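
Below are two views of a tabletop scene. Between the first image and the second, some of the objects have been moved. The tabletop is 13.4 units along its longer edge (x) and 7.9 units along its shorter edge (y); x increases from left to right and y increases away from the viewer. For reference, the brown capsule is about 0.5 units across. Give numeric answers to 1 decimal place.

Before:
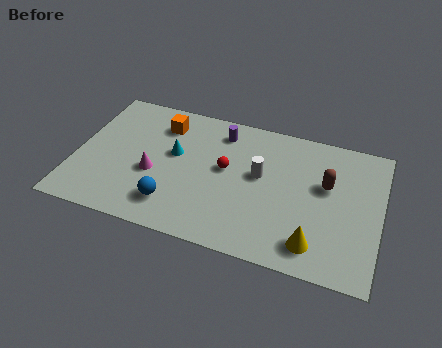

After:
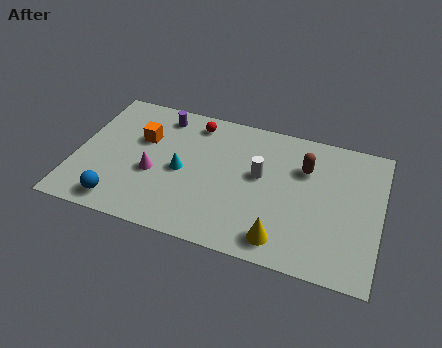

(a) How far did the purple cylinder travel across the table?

2.7

The purple cylinder was near (6.2, 6.5) before and (3.5, 6.7) after, so it travelled √(2.7² + 0.2²) ≈ 2.7 units.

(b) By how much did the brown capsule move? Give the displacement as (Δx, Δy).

(-1.0, 0.7)

The brown capsule started near (11.0, 4.8) and ended near (10.0, 5.5).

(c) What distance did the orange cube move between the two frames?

1.4

From (3.6, 6.2) to (2.8, 5.1), the orange cube covered √(0.8² + 1.1²) ≈ 1.4 units.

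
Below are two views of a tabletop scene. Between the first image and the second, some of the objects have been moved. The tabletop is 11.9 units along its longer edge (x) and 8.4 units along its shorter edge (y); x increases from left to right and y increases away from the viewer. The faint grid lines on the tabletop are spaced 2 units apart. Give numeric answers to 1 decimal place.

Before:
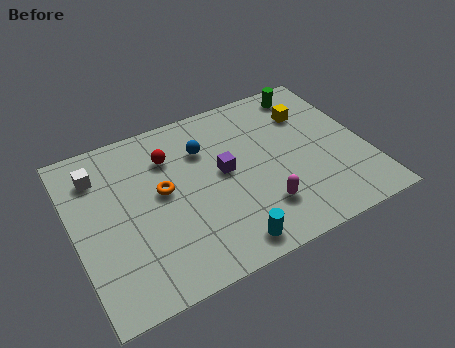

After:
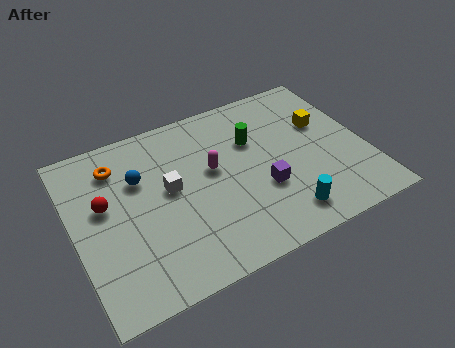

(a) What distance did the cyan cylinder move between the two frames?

2.4

From (5.7, 1.0) to (8.1, 1.4), the cyan cylinder covered √(2.4² + 0.4²) ≈ 2.4 units.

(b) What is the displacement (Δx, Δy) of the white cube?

(2.7, -1.9)

From the two frames, the white cube sits at roughly (1.2, 6.5) before and (3.9, 4.6) after.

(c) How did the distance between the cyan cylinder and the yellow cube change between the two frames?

-2.1

Before: roughly 6.6 units apart; after: 4.5. That's 2.1 units closer together.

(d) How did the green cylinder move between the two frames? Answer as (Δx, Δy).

(-2.6, -1.7)

From the two frames, the green cylinder sits at roughly (10.1, 7.3) before and (7.5, 5.6) after.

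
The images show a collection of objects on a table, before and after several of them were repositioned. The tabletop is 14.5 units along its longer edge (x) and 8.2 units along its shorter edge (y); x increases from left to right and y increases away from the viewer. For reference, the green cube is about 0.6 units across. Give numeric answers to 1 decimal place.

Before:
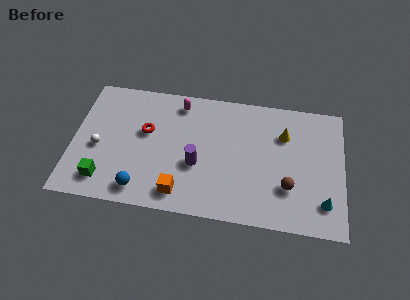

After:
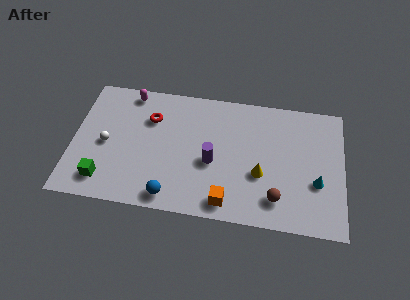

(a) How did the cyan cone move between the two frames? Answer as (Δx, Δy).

(-0.4, 1.2)

The cyan cone started near (13.5, 1.8) and ended near (13.1, 3.0).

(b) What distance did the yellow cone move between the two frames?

3.0

The yellow cone was near (11.3, 5.8) before and (10.1, 3.1) after, so it travelled √(1.2² + 2.7²) ≈ 3.0 units.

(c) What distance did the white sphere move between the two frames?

0.5

The white sphere was near (1.4, 3.5) before and (1.8, 3.8) after, so it travelled √(0.4² + 0.3²) ≈ 0.5 units.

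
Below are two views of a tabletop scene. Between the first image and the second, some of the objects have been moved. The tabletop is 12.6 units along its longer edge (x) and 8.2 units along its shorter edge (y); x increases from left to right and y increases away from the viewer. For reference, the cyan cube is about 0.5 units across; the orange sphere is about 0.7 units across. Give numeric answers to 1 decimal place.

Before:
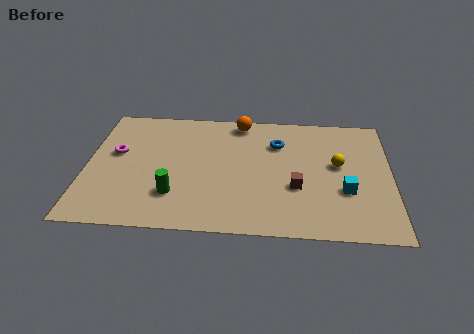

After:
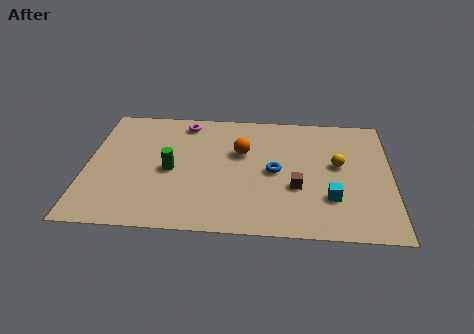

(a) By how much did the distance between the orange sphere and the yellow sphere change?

-0.9

The distance was about 4.9 in the first image and 4.0 in the second, so they moved 0.9 units closer together.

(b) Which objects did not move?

the yellow sphere and the brown cube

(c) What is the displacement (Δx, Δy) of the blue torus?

(-0.1, -1.9)

The blue torus was at about (7.9, 5.9) and moved to about (7.8, 4.0).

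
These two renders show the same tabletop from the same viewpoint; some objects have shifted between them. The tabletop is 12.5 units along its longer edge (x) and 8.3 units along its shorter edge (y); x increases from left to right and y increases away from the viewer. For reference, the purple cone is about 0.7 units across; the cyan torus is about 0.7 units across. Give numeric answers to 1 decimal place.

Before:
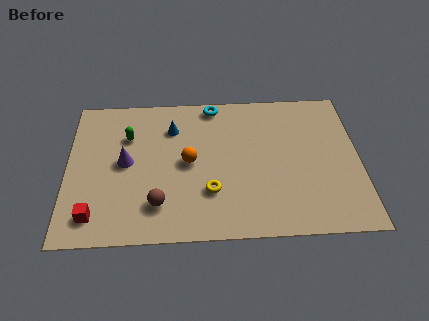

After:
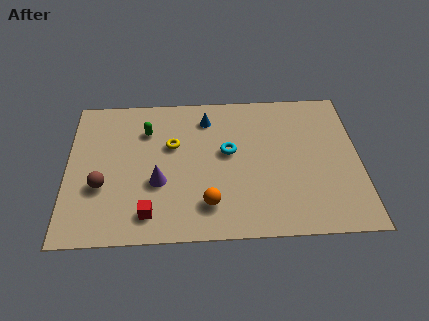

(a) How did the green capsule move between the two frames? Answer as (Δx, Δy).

(0.8, 0.3)

The green capsule was at about (2.6, 5.8) and moved to about (3.4, 6.1).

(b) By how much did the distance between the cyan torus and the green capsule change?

-0.3

Before: roughly 4.1 units apart; after: 3.8. That's 0.3 units closer together.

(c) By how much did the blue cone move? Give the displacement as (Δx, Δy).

(1.5, 0.5)

The blue cone was at about (4.5, 6.2) and moved to about (6.0, 6.7).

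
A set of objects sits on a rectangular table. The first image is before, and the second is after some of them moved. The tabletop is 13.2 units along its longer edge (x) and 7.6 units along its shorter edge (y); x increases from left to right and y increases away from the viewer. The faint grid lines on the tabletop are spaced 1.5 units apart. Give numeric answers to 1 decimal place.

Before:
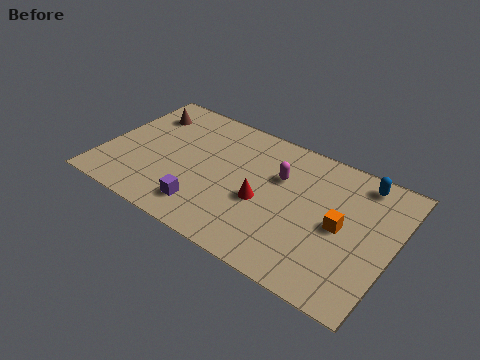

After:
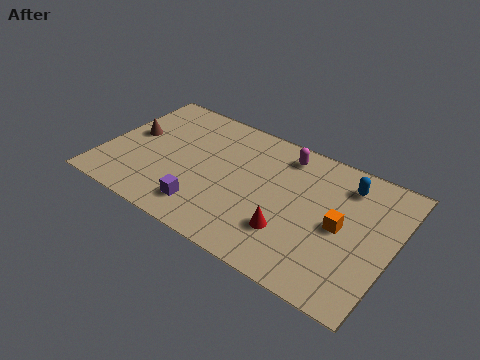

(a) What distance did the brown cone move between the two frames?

1.6

From (1.4, 5.8) to (1.1, 4.2), the brown cone covered √(0.3² + 1.6²) ≈ 1.6 units.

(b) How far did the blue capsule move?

0.8

The blue capsule was near (11.4, 6.6) before and (10.8, 6.1) after, so it travelled √(0.6² + 0.5²) ≈ 0.8 units.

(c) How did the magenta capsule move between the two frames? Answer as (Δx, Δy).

(0.0, 1.4)

From the two frames, the magenta capsule sits at roughly (7.9, 5.0) before and (7.9, 6.4) after.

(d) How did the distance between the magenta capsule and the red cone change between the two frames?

+2.4

Before: roughly 1.9 units apart; after: 4.3. That's 2.4 units further apart.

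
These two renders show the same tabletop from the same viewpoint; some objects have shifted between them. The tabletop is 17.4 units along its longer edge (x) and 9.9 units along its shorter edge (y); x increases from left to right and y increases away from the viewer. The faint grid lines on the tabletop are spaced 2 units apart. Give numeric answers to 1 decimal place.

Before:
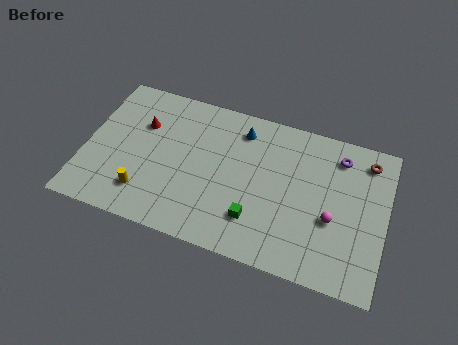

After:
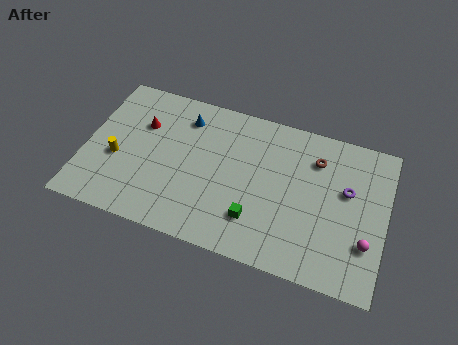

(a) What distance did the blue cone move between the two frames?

3.3

The blue cone moved from about (8.8, 8.1) to (5.5, 7.9), a distance of √(3.3² + 0.2²) ≈ 3.3.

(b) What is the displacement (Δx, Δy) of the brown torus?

(-2.9, -0.8)

The brown torus started near (16.1, 8.3) and ended near (13.2, 7.5).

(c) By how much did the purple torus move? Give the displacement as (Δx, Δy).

(0.6, -2.1)

The purple torus was at about (14.5, 8.1) and moved to about (15.1, 6.0).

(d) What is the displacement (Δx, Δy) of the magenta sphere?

(2.0, -0.9)

The magenta sphere started near (14.4, 3.9) and ended near (16.4, 3.0).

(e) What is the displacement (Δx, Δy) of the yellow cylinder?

(-1.8, 1.8)

The yellow cylinder started near (3.7, 2.2) and ended near (1.9, 4.0).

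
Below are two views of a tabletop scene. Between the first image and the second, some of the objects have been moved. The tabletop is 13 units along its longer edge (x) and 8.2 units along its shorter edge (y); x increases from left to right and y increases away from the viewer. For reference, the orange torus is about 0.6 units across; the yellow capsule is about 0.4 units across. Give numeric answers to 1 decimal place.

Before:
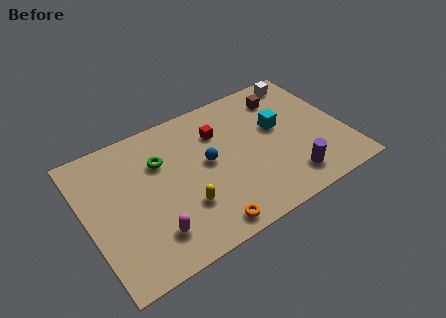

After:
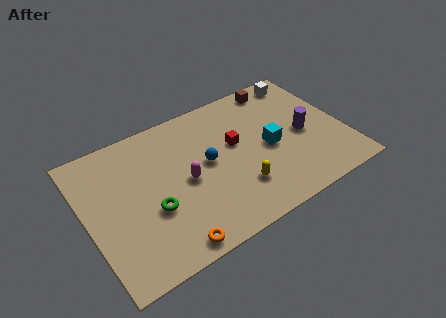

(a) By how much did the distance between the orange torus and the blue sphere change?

+0.8

The distance was about 3.6 in the first image and 4.4 in the second, so they moved 0.8 units further apart.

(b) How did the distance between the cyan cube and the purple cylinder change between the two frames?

-1.5

They were about 3.3 units apart before and 1.8 after — 1.5 units closer together.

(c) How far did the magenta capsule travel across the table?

2.9

The magenta capsule moved from about (2.9, 1.8) to (4.9, 3.9), a distance of √(2.0² + 2.1²) ≈ 2.9.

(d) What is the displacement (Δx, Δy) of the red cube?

(0.7, -1.1)

The red cube was at about (6.9, 5.9) and moved to about (7.6, 4.8).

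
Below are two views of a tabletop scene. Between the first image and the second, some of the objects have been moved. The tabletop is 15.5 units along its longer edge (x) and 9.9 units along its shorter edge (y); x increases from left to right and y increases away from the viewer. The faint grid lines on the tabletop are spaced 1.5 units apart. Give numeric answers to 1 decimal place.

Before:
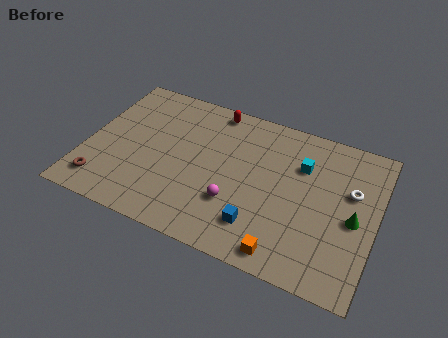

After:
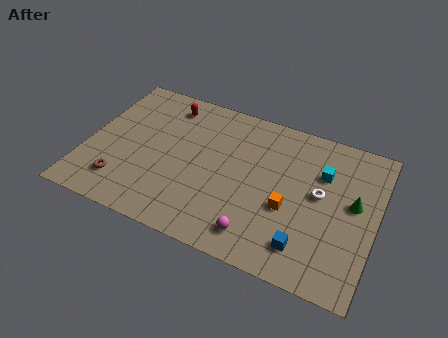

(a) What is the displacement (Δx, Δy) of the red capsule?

(-2.5, -0.6)

The red capsule started near (6.4, 8.9) and ended near (3.9, 8.3).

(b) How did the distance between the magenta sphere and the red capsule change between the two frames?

+2.7

Before: roughly 6.1 units apart; after: 8.8. That's 2.7 units further apart.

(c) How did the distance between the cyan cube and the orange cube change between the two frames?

-2.5

The distance was about 5.8 in the first image and 3.3 in the second, so they moved 2.5 units closer together.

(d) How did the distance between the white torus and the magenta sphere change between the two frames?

-1.9

The distance was about 6.7 in the first image and 4.8 in the second, so they moved 1.9 units closer together.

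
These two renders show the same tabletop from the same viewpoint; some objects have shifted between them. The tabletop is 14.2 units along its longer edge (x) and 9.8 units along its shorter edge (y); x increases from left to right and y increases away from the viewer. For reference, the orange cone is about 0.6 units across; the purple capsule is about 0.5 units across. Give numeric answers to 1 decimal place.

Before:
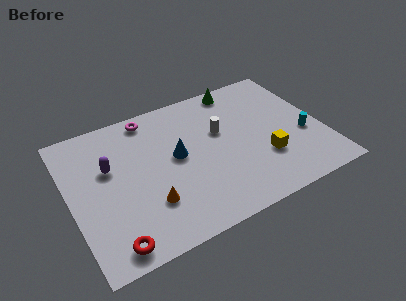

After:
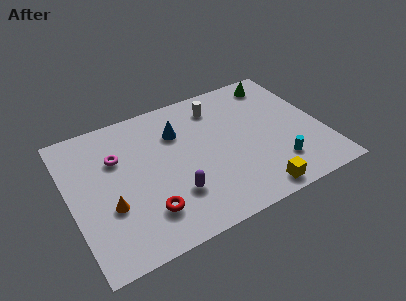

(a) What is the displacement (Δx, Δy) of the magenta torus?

(-2.1, -2.1)

The magenta torus was at about (4.9, 8.7) and moved to about (2.8, 6.6).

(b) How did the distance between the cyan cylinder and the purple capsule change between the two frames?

-5.2

Before: roughly 11.0 units apart; after: 5.8. That's 5.2 units closer together.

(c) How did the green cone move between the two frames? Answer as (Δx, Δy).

(2.2, -0.4)

From the two frames, the green cone sits at roughly (10.1, 8.8) before and (12.3, 8.4) after.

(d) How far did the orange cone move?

2.2

The orange cone moved from about (4.1, 2.8) to (2.0, 3.5), a distance of √(2.1² + 0.7²) ≈ 2.2.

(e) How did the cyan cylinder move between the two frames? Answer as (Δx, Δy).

(-1.8, -1.5)

From the two frames, the cyan cylinder sits at roughly (13.1, 3.8) before and (11.3, 2.3) after.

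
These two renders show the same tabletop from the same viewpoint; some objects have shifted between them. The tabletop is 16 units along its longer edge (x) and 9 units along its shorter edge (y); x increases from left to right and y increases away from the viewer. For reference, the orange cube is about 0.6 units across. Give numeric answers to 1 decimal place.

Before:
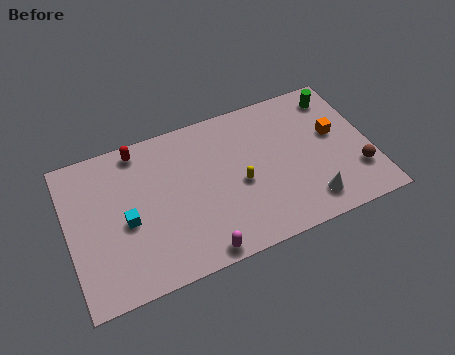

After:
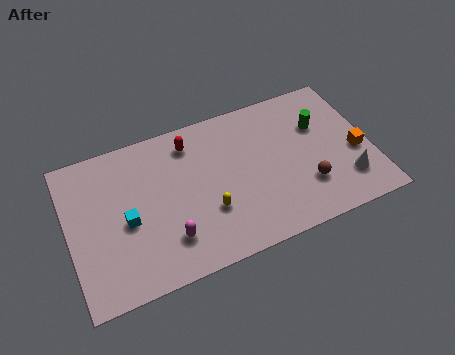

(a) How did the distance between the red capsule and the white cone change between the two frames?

-1.2

They were about 10.6 units apart before and 9.4 after — 1.2 units closer together.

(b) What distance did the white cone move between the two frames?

2.2

From (12.4, 1.6) to (14.5, 2.2), the white cone covered √(2.1² + 0.6²) ≈ 2.2 units.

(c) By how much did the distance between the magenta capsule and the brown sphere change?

-1.4

Before: roughly 8.8 units apart; after: 7.4. That's 1.4 units closer together.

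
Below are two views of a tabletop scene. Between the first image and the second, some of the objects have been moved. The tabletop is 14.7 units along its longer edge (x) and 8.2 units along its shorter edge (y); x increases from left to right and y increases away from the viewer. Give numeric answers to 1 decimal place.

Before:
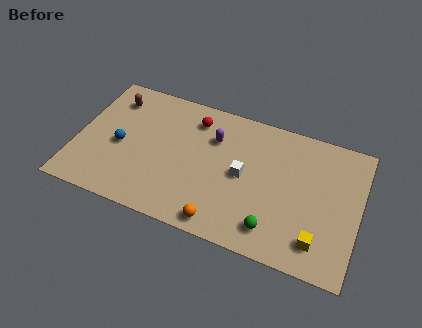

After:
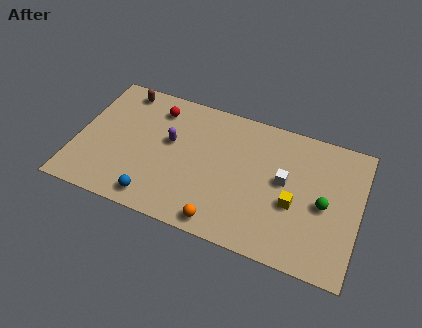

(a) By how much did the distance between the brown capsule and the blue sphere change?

+3.7

They were about 2.9 units apart before and 6.6 after — 3.7 units further apart.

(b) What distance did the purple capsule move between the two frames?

2.4

The purple capsule moved from about (7.0, 5.8) to (4.8, 4.8), a distance of √(2.2² + 1.0²) ≈ 2.4.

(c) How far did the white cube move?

2.1

The white cube moved from about (8.7, 4.1) to (10.8, 4.5), a distance of √(2.1² + 0.4²) ≈ 2.1.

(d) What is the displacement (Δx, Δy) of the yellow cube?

(-1.4, 1.7)

The yellow cube started near (12.8, 1.6) and ended near (11.4, 3.3).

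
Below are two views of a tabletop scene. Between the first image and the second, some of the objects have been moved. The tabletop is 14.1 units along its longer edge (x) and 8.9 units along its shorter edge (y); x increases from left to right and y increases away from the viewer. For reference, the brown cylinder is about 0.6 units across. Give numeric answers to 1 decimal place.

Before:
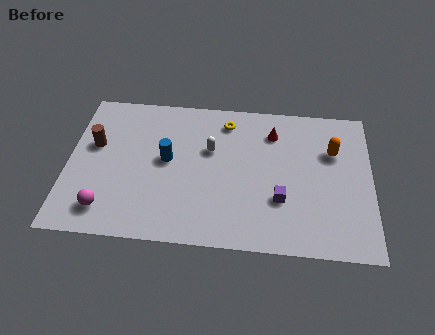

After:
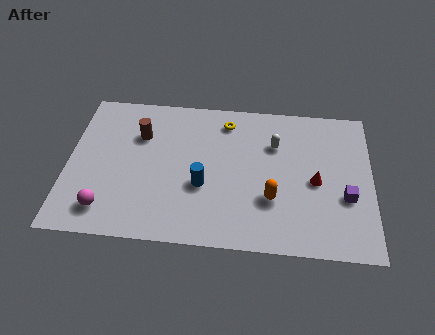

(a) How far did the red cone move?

3.4

From (9.5, 6.9) to (11.5, 4.1), the red cone covered √(2.0² + 2.8²) ≈ 3.4 units.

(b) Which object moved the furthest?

the orange capsule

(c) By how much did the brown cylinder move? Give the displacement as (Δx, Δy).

(2.1, 0.8)

The brown cylinder was at about (1.2, 5.4) and moved to about (3.3, 6.2).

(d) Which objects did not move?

the magenta sphere and the yellow torus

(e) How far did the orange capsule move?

4.2

The orange capsule moved from about (12.3, 6.0) to (9.5, 2.9), a distance of √(2.8² + 3.1²) ≈ 4.2.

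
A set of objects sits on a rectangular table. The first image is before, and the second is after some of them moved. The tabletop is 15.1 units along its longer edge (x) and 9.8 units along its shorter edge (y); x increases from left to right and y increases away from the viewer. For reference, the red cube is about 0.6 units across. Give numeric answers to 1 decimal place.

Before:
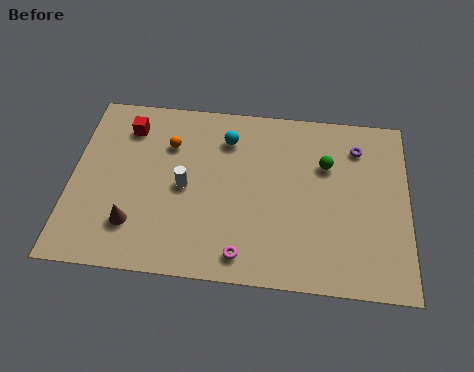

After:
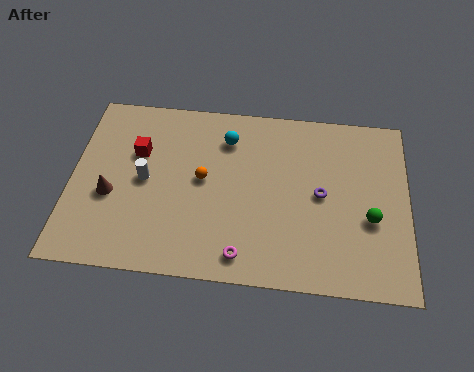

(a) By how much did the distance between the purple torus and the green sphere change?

+0.7

They were about 1.8 units apart before and 2.5 after — 0.7 units further apart.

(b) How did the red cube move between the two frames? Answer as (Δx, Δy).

(0.5, -1.4)

The red cube was at about (2.4, 7.8) and moved to about (2.9, 6.4).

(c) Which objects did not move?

the cyan sphere and the magenta torus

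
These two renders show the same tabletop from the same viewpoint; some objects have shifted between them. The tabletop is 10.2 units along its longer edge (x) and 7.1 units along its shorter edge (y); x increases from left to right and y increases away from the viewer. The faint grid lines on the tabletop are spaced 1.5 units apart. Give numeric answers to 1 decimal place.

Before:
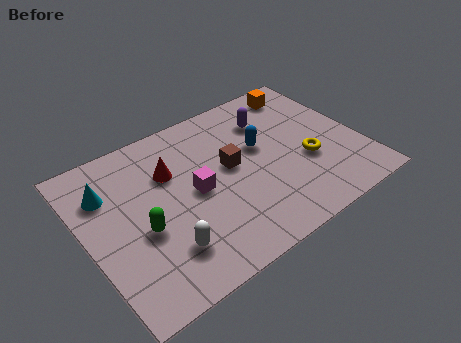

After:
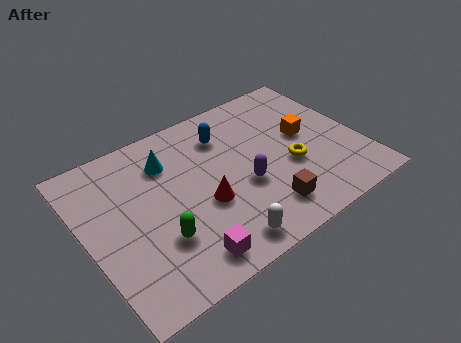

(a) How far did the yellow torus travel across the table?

0.6

The yellow torus was near (8.1, 2.7) before and (7.5, 2.8) after, so it travelled √(0.6² + 0.1²) ≈ 0.6 units.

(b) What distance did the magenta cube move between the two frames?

2.7

The magenta cube moved from about (4.0, 3.5) to (3.1, 1.0), a distance of √(0.9² + 2.5²) ≈ 2.7.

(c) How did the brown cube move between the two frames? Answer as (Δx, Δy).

(0.8, -2.5)

The brown cube was at about (5.4, 3.9) and moved to about (6.2, 1.4).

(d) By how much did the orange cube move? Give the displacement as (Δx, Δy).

(-0.4, -2.2)

From the two frames, the orange cube sits at roughly (8.7, 6.1) before and (8.3, 3.9) after.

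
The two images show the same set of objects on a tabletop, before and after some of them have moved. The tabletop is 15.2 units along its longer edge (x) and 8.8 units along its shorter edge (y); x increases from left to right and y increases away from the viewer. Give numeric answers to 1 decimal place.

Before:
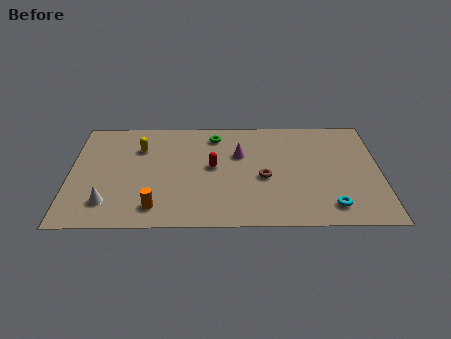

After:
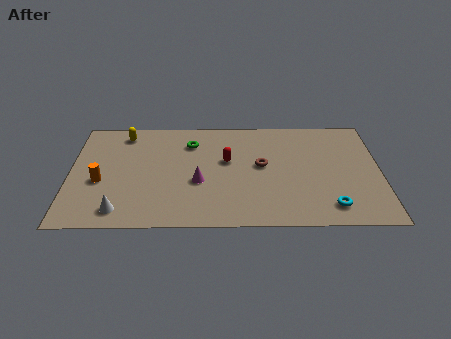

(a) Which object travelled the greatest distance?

the orange cylinder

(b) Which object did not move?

the cyan torus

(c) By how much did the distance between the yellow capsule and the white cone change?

+1.6

They were about 4.6 units apart before and 6.2 after — 1.6 units further apart.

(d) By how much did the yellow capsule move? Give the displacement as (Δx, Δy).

(-0.8, 1.2)

The yellow capsule started near (3.4, 6.3) and ended near (2.6, 7.5).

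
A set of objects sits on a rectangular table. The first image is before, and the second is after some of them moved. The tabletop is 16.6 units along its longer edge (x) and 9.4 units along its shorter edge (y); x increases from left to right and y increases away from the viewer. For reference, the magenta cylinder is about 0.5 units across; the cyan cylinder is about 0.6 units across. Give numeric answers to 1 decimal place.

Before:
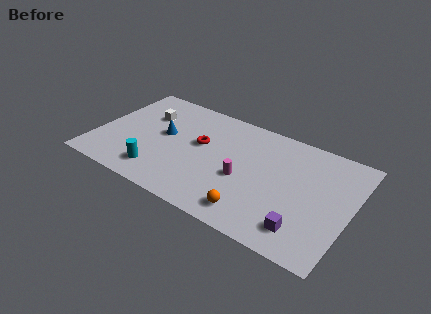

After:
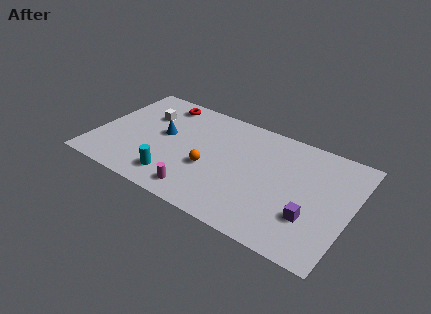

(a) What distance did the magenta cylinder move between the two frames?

3.5

From (9.8, 3.9) to (7.3, 1.4), the magenta cylinder covered √(2.5² + 2.5²) ≈ 3.5 units.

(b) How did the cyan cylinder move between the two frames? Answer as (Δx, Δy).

(1.1, 0.0)

The cyan cylinder started near (4.5, 1.8) and ended near (5.6, 1.8).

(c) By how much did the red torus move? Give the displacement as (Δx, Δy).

(-3.0, 2.6)

From the two frames, the red torus sits at roughly (6.7, 5.5) before and (3.7, 8.1) after.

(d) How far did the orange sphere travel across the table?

3.9

The orange sphere moved from about (10.8, 1.5) to (7.6, 3.7), a distance of √(3.2² + 2.2²) ≈ 3.9.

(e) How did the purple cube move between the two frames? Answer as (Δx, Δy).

(0.3, 1.1)

The purple cube was at about (14.0, 1.8) and moved to about (14.3, 2.9).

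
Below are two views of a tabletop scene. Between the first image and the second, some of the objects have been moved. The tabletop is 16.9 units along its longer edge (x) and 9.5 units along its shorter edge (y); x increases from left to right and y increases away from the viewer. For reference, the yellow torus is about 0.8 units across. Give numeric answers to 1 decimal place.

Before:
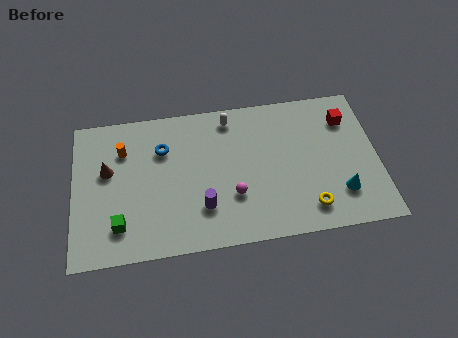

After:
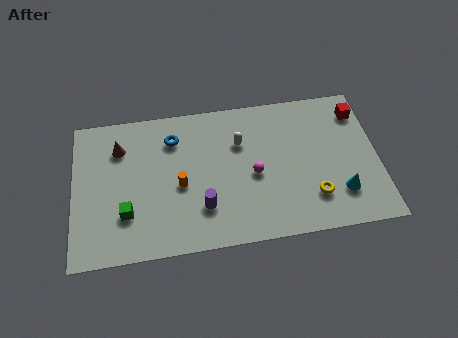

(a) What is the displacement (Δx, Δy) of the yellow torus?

(0.3, 0.7)

From the two frames, the yellow torus sits at roughly (12.9, 1.7) before and (13.2, 2.4) after.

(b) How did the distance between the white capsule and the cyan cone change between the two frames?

-1.5

The distance was about 8.3 in the first image and 6.8 in the second, so they moved 1.5 units closer together.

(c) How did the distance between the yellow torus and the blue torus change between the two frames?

-0.3

Before: roughly 9.3 units apart; after: 9.0. That's 0.3 units closer together.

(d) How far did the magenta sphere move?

1.7

From (8.8, 3.1) to (10.0, 4.3), the magenta sphere covered √(1.2² + 1.2²) ≈ 1.7 units.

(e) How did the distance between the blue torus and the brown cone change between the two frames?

-0.3

They were about 3.3 units apart before and 3.0 after — 0.3 units closer together.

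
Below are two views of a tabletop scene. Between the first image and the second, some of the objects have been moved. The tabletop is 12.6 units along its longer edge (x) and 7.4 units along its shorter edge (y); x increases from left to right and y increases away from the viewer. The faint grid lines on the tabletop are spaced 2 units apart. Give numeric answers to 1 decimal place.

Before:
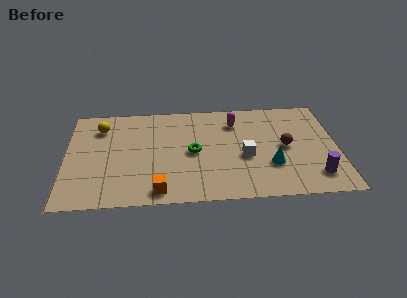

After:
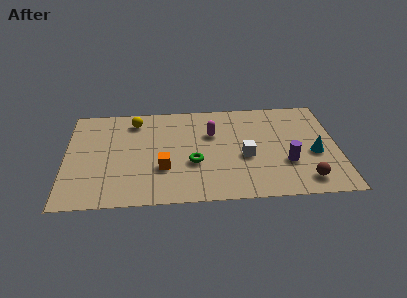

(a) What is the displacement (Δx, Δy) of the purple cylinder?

(-1.3, 1.0)

The purple cylinder started near (11.5, 1.5) and ended near (10.2, 2.5).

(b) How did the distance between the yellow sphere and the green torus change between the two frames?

-0.5

The distance was about 4.8 in the first image and 4.3 in the second, so they moved 0.5 units closer together.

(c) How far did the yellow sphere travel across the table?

1.6

The yellow sphere moved from about (1.6, 5.7) to (3.2, 6.1), a distance of √(1.6² + 0.4²) ≈ 1.6.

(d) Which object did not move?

the white cube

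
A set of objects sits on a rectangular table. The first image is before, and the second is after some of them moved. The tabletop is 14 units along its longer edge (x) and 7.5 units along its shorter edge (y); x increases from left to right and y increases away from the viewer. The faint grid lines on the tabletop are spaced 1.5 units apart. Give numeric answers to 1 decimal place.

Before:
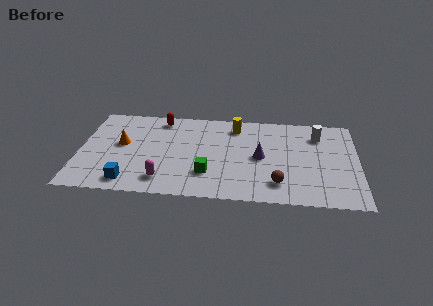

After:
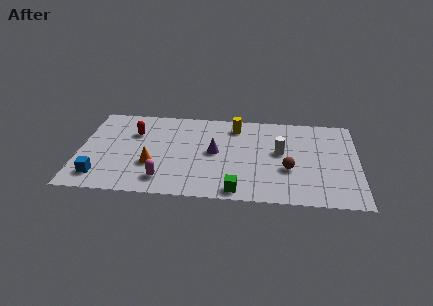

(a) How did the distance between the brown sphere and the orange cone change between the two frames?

-1.5

They were about 8.3 units apart before and 6.8 after — 1.5 units closer together.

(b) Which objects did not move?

the yellow cylinder and the magenta capsule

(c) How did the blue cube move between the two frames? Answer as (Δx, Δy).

(-1.5, 0.3)

The blue cube was at about (2.6, 1.1) and moved to about (1.1, 1.4).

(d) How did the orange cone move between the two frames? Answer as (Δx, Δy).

(1.6, -1.6)

The orange cone started near (2.1, 4.2) and ended near (3.7, 2.6).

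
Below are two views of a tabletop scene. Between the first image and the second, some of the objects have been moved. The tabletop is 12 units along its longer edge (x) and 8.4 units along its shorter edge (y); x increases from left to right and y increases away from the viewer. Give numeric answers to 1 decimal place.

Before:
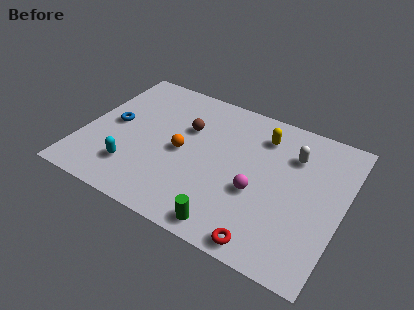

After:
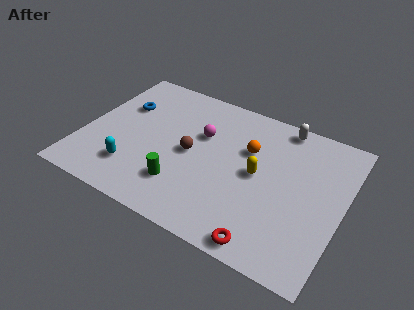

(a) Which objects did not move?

the cyan capsule and the red torus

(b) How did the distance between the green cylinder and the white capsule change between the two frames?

+1.1

Before: roughly 5.6 units apart; after: 6.7. That's 1.1 units further apart.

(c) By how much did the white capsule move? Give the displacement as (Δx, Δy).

(-0.7, 1.5)

From the two frames, the white capsule sits at roughly (9.5, 6.1) before and (8.8, 7.6) after.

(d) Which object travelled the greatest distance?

the magenta sphere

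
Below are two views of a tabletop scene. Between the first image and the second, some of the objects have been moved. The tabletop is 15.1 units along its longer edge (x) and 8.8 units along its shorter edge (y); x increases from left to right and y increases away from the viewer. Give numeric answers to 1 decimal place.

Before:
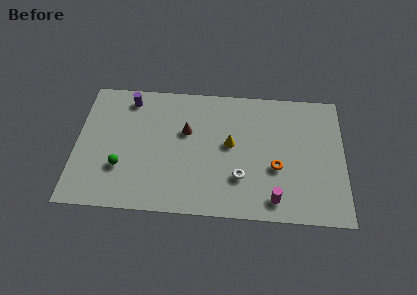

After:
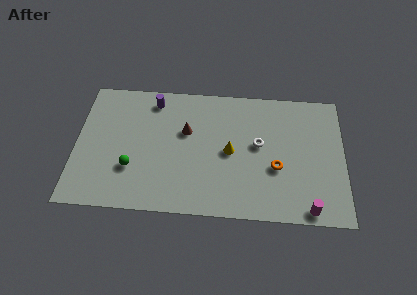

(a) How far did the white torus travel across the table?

2.5

The white torus moved from about (9.3, 2.6) to (10.3, 4.9), a distance of √(1.0² + 2.3²) ≈ 2.5.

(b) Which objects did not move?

the brown cone and the orange torus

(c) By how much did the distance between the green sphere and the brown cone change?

-0.5

The distance was about 4.5 in the first image and 4.0 in the second, so they moved 0.5 units closer together.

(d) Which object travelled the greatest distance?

the white torus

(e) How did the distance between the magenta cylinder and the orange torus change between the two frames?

+1.1

Before: roughly 2.1 units apart; after: 3.2. That's 1.1 units further apart.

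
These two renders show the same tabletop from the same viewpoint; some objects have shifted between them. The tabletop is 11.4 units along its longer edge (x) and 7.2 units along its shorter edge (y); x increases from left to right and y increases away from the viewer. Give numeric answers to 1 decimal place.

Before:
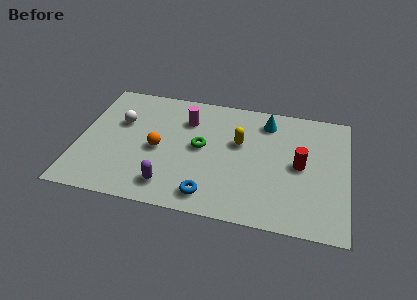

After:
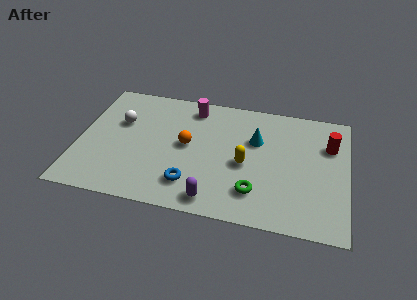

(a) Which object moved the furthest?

the green torus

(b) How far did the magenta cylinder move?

0.8

The magenta cylinder was near (4.5, 5.3) before and (4.7, 6.1) after, so it travelled √(0.2² + 0.8²) ≈ 0.8 units.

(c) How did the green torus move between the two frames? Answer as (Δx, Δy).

(2.4, -2.1)

The green torus was at about (5.2, 3.8) and moved to about (7.6, 1.7).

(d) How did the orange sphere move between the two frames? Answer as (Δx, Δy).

(1.2, 0.5)

From the two frames, the orange sphere sits at roughly (3.4, 3.3) before and (4.6, 3.8) after.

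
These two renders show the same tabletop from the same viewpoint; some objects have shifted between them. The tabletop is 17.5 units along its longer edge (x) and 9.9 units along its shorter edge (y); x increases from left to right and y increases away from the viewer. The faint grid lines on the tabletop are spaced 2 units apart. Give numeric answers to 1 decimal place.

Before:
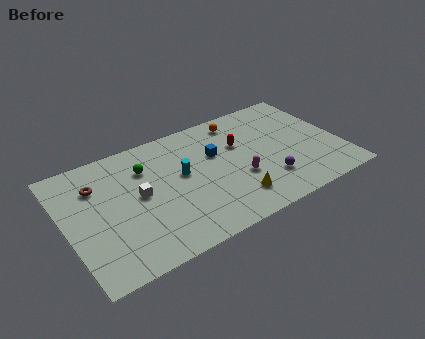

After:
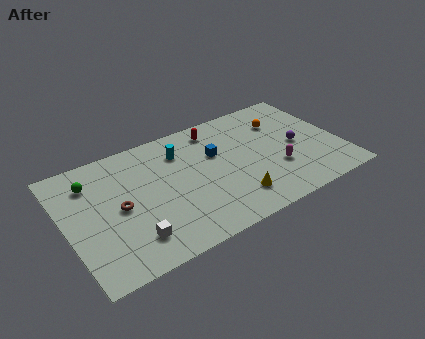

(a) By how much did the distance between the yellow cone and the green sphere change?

+2.9

The distance was about 7.1 in the first image and 10.0 in the second, so they moved 2.9 units further apart.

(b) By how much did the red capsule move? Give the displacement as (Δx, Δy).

(-1.3, 2.0)

From the two frames, the red capsule sits at roughly (11.3, 6.4) before and (10.0, 8.4) after.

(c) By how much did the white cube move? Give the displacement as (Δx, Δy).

(-0.9, -3.1)

The white cube was at about (4.6, 5.2) and moved to about (3.7, 2.1).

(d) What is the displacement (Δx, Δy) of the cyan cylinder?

(0.2, 1.9)

From the two frames, the cyan cylinder sits at roughly (7.4, 5.6) before and (7.6, 7.5) after.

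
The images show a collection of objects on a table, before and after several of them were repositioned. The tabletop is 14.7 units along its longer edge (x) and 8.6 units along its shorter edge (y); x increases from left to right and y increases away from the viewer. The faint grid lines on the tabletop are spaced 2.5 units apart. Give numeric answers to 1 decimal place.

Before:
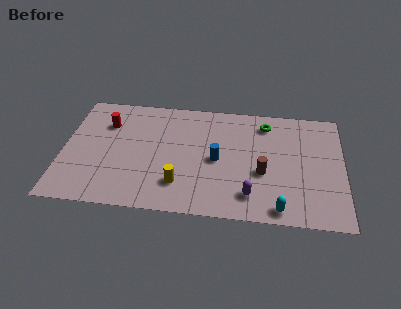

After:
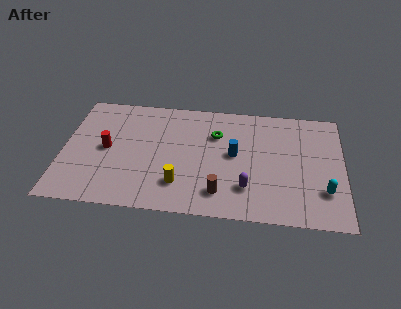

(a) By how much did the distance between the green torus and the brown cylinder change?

+0.6

The distance was about 3.7 in the first image and 4.3 in the second, so they moved 0.6 units further apart.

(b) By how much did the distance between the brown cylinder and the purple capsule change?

-0.3

The distance was about 1.8 in the first image and 1.5 in the second, so they moved 0.3 units closer together.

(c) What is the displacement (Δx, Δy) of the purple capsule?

(-0.2, 0.5)

The purple capsule started near (9.9, 1.7) and ended near (9.7, 2.2).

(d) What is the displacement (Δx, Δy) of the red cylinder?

(0.1, -1.9)

The red cylinder started near (2.2, 6.2) and ended near (2.3, 4.3).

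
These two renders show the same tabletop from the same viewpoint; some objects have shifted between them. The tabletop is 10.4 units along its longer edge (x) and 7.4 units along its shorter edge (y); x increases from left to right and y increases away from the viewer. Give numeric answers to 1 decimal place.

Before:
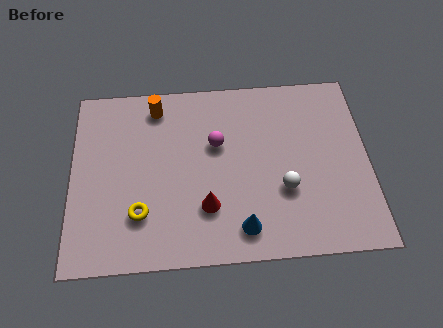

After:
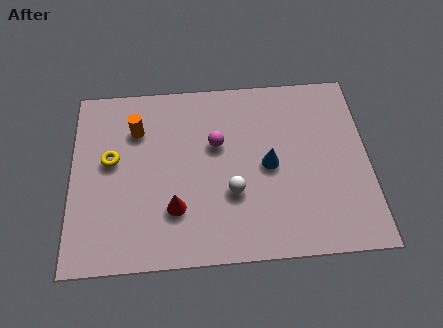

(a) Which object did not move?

the magenta sphere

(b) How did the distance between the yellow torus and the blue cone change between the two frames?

+1.9

Before: roughly 3.6 units apart; after: 5.5. That's 1.9 units further apart.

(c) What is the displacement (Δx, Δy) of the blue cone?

(1.0, 2.4)

The blue cone started near (5.9, 1.2) and ended near (6.9, 3.6).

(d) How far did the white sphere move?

1.8

The white sphere was near (7.4, 2.6) before and (5.6, 2.6) after, so it travelled √(1.8² + 0.0²) ≈ 1.8 units.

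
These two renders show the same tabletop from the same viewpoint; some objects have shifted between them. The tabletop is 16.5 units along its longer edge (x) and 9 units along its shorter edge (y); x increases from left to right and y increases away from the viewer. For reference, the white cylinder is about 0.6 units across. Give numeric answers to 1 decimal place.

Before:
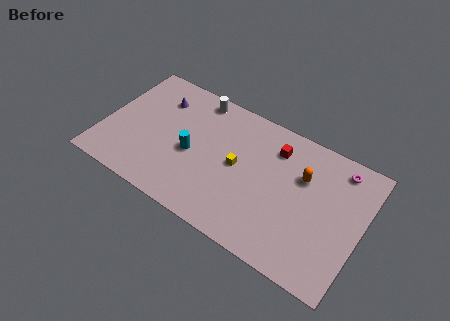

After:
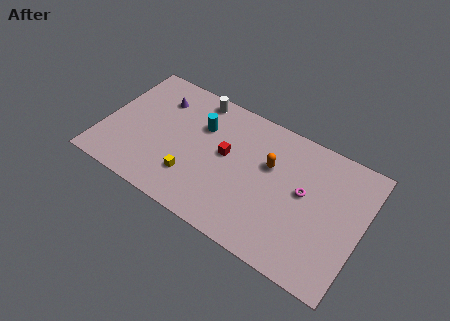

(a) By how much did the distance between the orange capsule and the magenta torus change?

-0.3

The distance was about 2.7 in the first image and 2.4 in the second, so they moved 0.3 units closer together.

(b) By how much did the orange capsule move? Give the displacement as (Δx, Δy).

(-2.1, -0.3)

From the two frames, the orange capsule sits at roughly (12.6, 6.0) before and (10.5, 5.7) after.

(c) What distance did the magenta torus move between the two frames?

3.3

The magenta torus was near (14.7, 7.7) before and (12.8, 5.0) after, so it travelled √(1.9² + 2.7²) ≈ 3.3 units.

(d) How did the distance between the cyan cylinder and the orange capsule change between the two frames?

-2.7

They were about 7.2 units apart before and 4.5 after — 2.7 units closer together.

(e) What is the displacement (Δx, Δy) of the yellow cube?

(-2.6, -2.2)

The yellow cube was at about (8.6, 4.6) and moved to about (6.0, 2.4).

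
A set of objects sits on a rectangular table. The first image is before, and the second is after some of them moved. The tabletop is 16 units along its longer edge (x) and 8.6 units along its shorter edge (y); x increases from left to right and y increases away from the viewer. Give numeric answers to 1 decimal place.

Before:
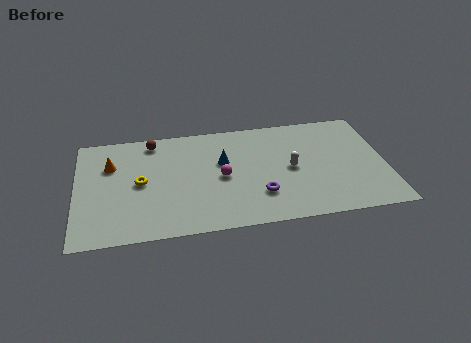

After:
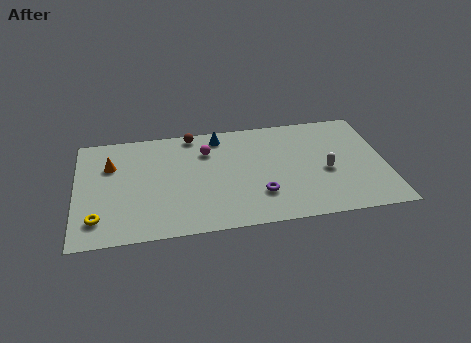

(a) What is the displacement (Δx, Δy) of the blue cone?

(-0.1, 2.1)

From the two frames, the blue cone sits at roughly (7.6, 5.3) before and (7.5, 7.4) after.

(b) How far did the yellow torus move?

3.3

The yellow torus was near (3.3, 4.3) before and (1.1, 1.8) after, so it travelled √(2.2² + 2.5²) ≈ 3.3 units.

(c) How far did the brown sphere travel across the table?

2.1

From (4.0, 7.5) to (6.1, 7.8), the brown sphere covered √(2.1² + 0.3²) ≈ 2.1 units.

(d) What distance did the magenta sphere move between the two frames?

2.3

From (7.5, 4.1) to (6.8, 6.3), the magenta sphere covered √(0.7² + 2.2²) ≈ 2.3 units.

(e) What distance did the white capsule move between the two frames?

1.9

The white capsule was near (11.1, 4.2) before and (12.9, 3.7) after, so it travelled √(1.8² + 0.5²) ≈ 1.9 units.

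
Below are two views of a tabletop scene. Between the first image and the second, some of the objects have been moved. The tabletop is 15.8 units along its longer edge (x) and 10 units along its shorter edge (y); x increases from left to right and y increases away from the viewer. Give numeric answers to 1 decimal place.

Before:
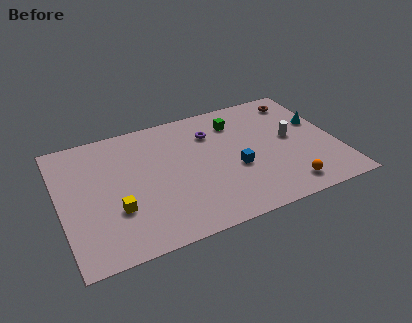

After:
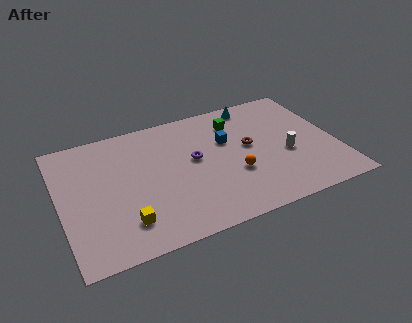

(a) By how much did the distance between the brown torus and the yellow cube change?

-4.1

Before: roughly 12.3 units apart; after: 8.2. That's 4.1 units closer together.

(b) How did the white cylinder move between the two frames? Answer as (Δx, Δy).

(-0.4, -1.2)

The white cylinder was at about (13.3, 5.3) and moved to about (12.9, 4.1).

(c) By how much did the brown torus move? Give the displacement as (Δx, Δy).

(-3.3, -2.9)

The brown torus started near (14.2, 8.4) and ended near (10.9, 5.5).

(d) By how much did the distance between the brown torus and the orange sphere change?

-4.9

They were about 7.1 units apart before and 2.2 after — 4.9 units closer together.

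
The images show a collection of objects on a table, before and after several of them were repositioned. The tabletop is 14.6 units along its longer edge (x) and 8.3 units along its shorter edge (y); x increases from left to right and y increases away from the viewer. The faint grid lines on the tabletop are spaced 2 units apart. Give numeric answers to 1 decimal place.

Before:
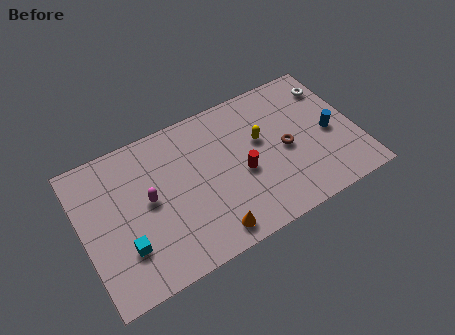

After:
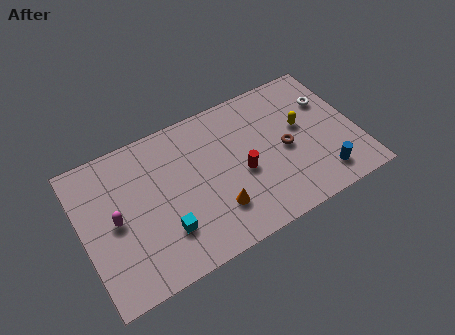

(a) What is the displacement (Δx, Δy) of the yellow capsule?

(2.2, -0.2)

The yellow capsule started near (9.6, 5.0) and ended near (11.8, 4.8).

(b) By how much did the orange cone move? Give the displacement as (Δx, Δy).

(0.5, 1.1)

The orange cone was at about (6.3, 1.1) and moved to about (6.8, 2.2).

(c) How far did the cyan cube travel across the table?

2.1

The cyan cube moved from about (2.0, 2.4) to (4.1, 2.3), a distance of √(2.1² + 0.1²) ≈ 2.1.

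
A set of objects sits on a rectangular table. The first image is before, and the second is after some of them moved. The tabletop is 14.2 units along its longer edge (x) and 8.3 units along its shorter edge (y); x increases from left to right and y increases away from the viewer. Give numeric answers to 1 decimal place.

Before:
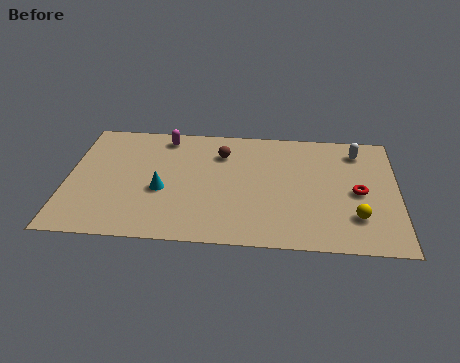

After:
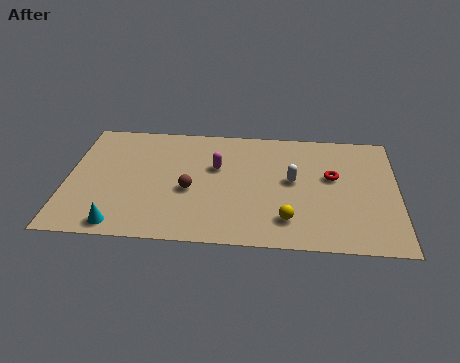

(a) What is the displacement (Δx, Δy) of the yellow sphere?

(-2.9, -0.4)

From the two frames, the yellow sphere sits at roughly (12.4, 2.2) before and (9.5, 1.8) after.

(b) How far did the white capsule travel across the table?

3.6

From (12.5, 6.8) to (9.7, 4.5), the white capsule covered √(2.8² + 2.3²) ≈ 3.6 units.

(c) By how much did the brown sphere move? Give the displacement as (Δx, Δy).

(-1.3, -2.7)

From the two frames, the brown sphere sits at roughly (6.6, 6.2) before and (5.3, 3.5) after.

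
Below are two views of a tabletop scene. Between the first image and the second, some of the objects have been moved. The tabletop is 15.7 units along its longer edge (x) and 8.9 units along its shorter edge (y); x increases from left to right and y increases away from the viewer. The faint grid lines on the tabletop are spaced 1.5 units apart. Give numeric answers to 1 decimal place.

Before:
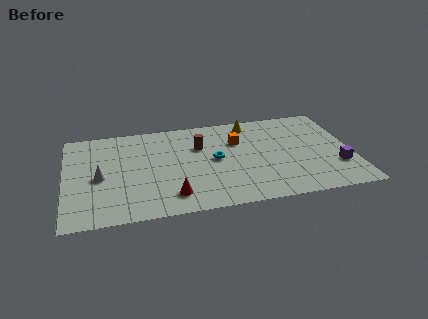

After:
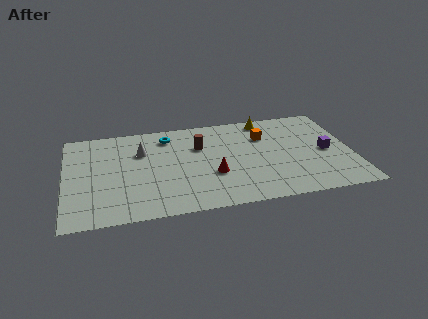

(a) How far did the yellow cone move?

0.9

From (10.3, 7.7) to (11.2, 7.9), the yellow cone covered √(0.9² + 0.2²) ≈ 0.9 units.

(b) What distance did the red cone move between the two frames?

2.7

The red cone moved from about (5.7, 1.7) to (8.0, 3.2), a distance of √(2.3² + 1.5²) ≈ 2.7.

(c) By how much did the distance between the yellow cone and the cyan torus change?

+1.8

Before: roughly 3.7 units apart; after: 5.5. That's 1.8 units further apart.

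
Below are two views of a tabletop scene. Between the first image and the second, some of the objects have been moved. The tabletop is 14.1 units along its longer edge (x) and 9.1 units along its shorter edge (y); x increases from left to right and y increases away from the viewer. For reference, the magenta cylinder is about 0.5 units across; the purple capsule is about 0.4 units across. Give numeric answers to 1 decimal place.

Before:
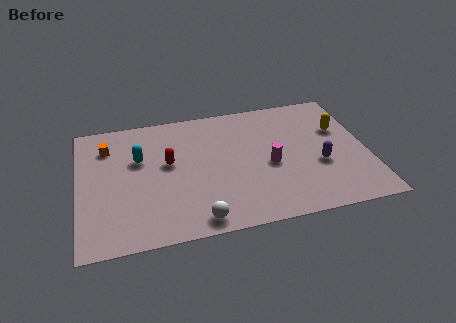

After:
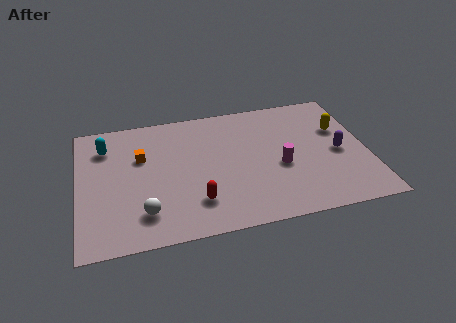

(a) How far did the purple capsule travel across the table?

1.2

From (11.7, 3.5) to (12.7, 4.2), the purple capsule covered √(1.0² + 0.7²) ≈ 1.2 units.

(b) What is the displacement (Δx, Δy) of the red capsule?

(1.2, -3.0)

The red capsule was at about (4.4, 5.2) and moved to about (5.6, 2.2).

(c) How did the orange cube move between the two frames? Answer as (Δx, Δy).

(1.6, -1.1)

The orange cube started near (1.5, 7.0) and ended near (3.1, 5.9).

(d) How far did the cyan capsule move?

2.0

The cyan capsule was near (3.0, 5.8) before and (1.4, 7.0) after, so it travelled √(1.6² + 1.2²) ≈ 2.0 units.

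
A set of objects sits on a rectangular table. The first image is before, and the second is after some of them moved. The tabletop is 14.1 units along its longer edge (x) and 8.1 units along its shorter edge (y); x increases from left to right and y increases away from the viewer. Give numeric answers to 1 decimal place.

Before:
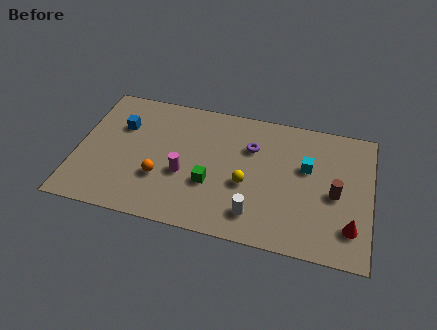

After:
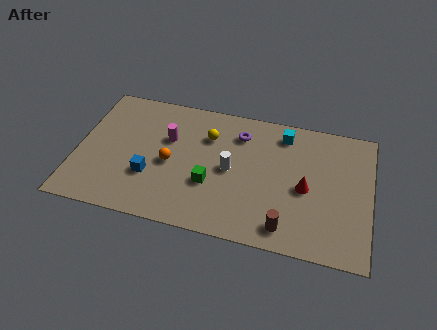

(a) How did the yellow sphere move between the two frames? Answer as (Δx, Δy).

(-2.0, 2.5)

The yellow sphere was at about (8.2, 3.3) and moved to about (6.2, 5.8).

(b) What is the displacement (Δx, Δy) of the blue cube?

(1.6, -2.8)

The blue cube started near (2.0, 5.5) and ended near (3.6, 2.7).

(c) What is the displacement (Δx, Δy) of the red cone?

(-2.2, 1.8)

The red cone was at about (13.2, 1.9) and moved to about (11.0, 3.7).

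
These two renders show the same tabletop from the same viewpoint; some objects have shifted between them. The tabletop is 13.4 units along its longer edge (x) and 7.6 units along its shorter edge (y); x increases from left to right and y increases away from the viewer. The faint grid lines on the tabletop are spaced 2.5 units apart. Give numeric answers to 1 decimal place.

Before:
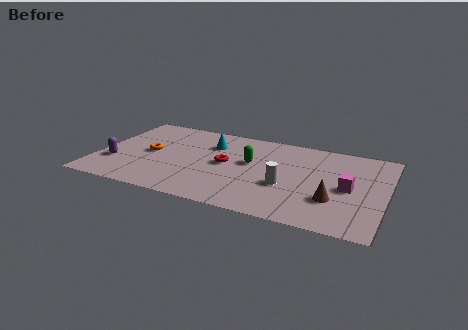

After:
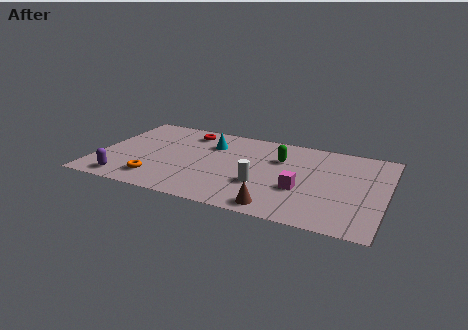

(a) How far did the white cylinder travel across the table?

1.1

The white cylinder was near (8.9, 2.9) before and (7.8, 2.6) after, so it travelled √(1.1² + 0.3²) ≈ 1.1 units.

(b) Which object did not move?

the cyan cone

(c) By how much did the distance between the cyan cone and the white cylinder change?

-0.6

They were about 4.6 units apart before and 4.0 after — 0.6 units closer together.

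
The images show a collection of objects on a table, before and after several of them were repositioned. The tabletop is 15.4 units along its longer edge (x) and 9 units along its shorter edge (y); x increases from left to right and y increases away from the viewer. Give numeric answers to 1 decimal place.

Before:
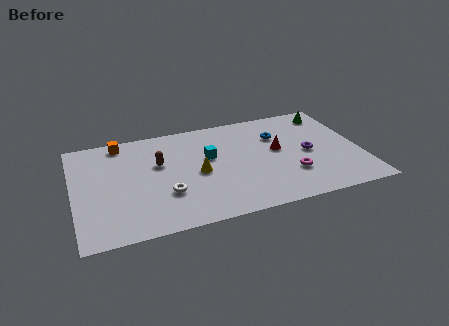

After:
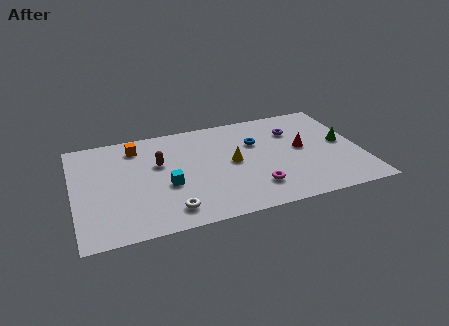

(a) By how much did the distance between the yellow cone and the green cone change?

-2.2

They were about 8.2 units apart before and 6.0 after — 2.2 units closer together.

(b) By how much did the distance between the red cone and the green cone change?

-1.8

Before: roughly 4.0 units apart; after: 2.2. That's 1.8 units closer together.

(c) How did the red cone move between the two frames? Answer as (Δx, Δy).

(1.3, -0.2)

The red cone started near (11.0, 5.0) and ended near (12.3, 4.8).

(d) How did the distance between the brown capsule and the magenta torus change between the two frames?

-1.5

They were about 7.5 units apart before and 6.0 after — 1.5 units closer together.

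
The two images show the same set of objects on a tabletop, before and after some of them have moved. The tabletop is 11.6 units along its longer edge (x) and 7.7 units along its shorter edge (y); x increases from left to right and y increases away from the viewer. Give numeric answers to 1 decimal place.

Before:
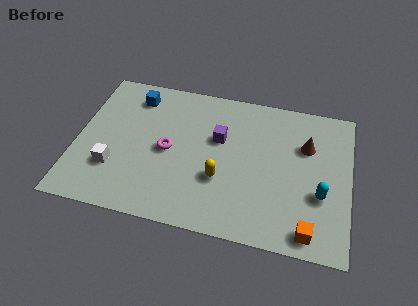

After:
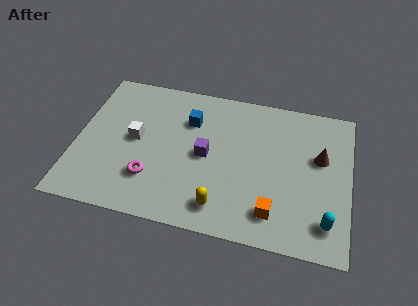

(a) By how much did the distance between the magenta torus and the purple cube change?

+0.4

They were about 2.4 units apart before and 2.8 after — 0.4 units further apart.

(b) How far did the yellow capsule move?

1.4

The yellow capsule moved from about (6.2, 2.7) to (6.3, 1.3), a distance of √(0.1² + 1.4²) ≈ 1.4.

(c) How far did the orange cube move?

1.6

The orange cube moved from about (10.0, 0.9) to (8.5, 1.5), a distance of √(1.5² + 0.6²) ≈ 1.6.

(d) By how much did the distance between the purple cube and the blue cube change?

-2.1

They were about 4.0 units apart before and 1.9 after — 2.1 units closer together.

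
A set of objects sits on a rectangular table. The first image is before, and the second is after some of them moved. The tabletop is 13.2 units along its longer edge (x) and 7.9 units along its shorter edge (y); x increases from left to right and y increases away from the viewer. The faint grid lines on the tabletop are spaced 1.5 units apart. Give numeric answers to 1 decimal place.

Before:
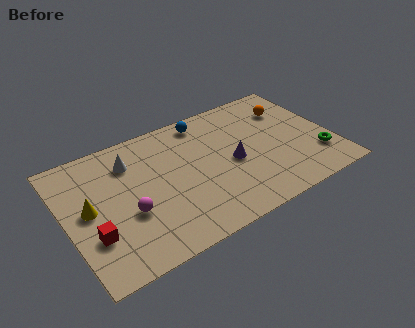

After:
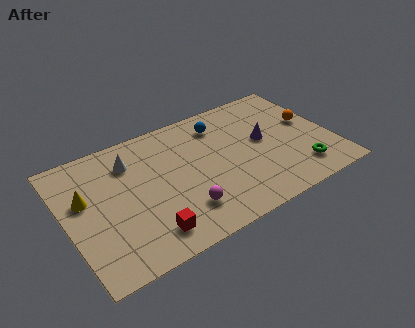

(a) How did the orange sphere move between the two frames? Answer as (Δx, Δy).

(0.8, -1.3)

The orange sphere started near (11.5, 5.8) and ended near (12.3, 4.5).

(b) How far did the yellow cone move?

0.7

The yellow cone was near (1.1, 4.1) before and (1.0, 4.8) after, so it travelled √(0.1² + 0.7²) ≈ 0.7 units.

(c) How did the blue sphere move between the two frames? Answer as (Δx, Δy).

(0.7, -0.6)

The blue sphere was at about (7.3, 6.9) and moved to about (8.0, 6.3).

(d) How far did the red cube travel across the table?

2.7

The red cube was near (1.1, 2.5) before and (3.6, 1.4) after, so it travelled √(2.5² + 1.1²) ≈ 2.7 units.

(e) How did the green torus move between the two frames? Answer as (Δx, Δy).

(-1.0, -0.5)

The green torus was at about (12.3, 2.1) and moved to about (11.3, 1.6).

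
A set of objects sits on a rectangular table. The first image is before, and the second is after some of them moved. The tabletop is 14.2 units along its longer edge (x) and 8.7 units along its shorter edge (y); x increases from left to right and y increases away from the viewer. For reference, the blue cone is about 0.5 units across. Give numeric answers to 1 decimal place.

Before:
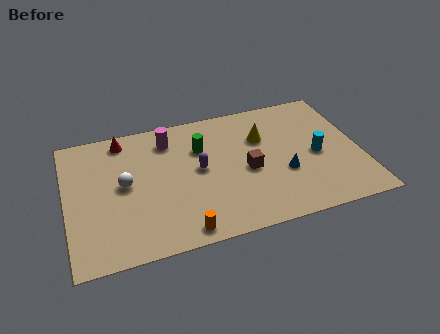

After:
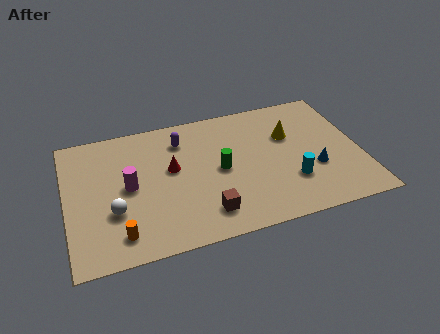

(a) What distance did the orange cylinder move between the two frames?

3.0

The orange cylinder was near (5.3, 0.9) before and (2.4, 1.5) after, so it travelled √(2.9² + 0.6²) ≈ 3.0 units.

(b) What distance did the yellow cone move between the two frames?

1.3

From (9.6, 5.9) to (10.9, 5.7), the yellow cone covered √(1.3² + 0.2²) ≈ 1.3 units.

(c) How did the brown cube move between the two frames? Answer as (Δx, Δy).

(-2.2, -2.2)

The brown cube started near (8.7, 3.9) and ended near (6.5, 1.7).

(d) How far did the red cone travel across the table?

3.4

The red cone was near (2.9, 7.6) before and (5.1, 5.0) after, so it travelled √(2.2² + 2.6²) ≈ 3.4 units.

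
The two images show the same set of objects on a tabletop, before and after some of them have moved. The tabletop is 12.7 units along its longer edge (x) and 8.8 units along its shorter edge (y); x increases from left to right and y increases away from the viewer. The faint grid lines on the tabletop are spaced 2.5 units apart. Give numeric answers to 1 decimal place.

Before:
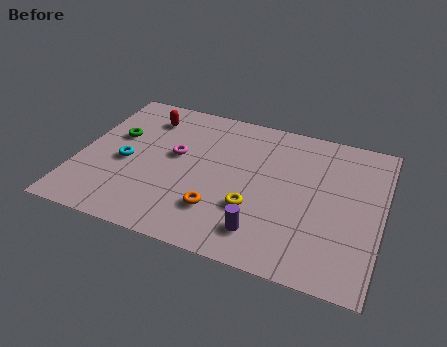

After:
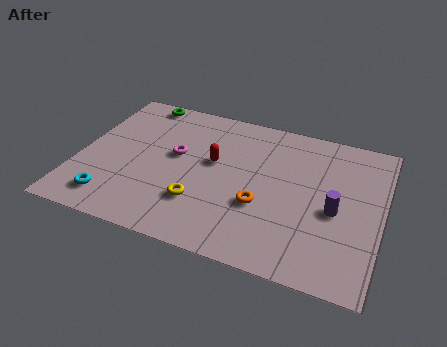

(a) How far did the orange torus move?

1.9

The orange torus was near (6.1, 2.3) before and (7.8, 3.2) after, so it travelled √(1.7² + 0.9²) ≈ 1.9 units.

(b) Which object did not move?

the magenta torus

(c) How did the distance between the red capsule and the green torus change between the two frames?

+2.6

They were about 1.9 units apart before and 4.5 after — 2.6 units further apart.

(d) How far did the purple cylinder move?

3.6

From (8.0, 1.7) to (10.8, 3.9), the purple cylinder covered √(2.8² + 2.2²) ≈ 3.6 units.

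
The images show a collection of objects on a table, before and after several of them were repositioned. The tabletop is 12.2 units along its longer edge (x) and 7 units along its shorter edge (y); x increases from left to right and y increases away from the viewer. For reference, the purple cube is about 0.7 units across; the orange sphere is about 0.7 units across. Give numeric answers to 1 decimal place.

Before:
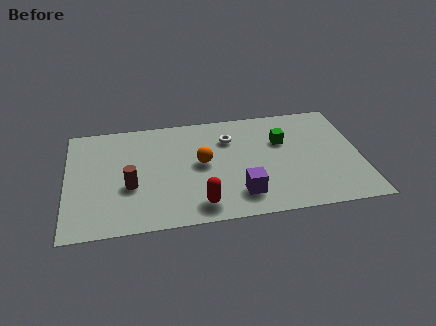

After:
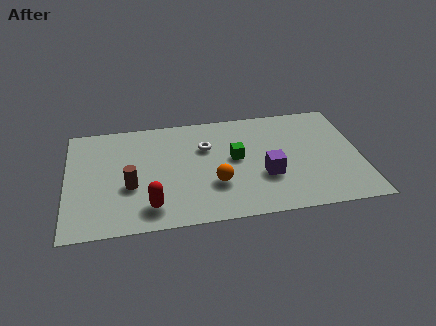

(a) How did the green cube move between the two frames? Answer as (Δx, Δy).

(-2.0, -0.8)

From the two frames, the green cube sits at roughly (9.0, 4.6) before and (7.0, 3.8) after.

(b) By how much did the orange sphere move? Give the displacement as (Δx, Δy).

(0.5, -1.4)

The orange sphere started near (5.6, 3.7) and ended near (6.1, 2.3).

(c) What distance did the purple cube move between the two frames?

1.5

The purple cube moved from about (7.1, 1.5) to (8.2, 2.5), a distance of √(1.1² + 1.0²) ≈ 1.5.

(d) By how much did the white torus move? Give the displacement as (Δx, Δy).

(-1.0, -0.4)

The white torus was at about (6.8, 5.1) and moved to about (5.8, 4.7).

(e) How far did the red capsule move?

2.0

The red capsule moved from about (5.4, 1.1) to (3.4, 1.3), a distance of √(2.0² + 0.2²) ≈ 2.0.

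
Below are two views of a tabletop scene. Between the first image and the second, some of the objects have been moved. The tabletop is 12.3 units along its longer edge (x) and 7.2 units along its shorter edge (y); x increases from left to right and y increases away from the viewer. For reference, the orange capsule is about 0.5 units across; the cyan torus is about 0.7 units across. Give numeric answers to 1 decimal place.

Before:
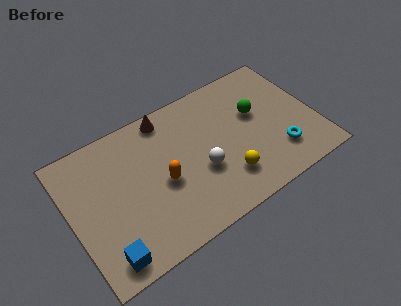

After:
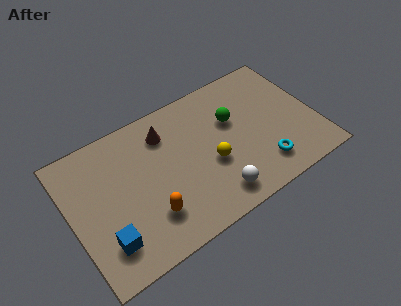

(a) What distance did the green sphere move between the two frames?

1.2

From (9.5, 4.4) to (8.3, 4.6), the green sphere covered √(1.2² + 0.2²) ≈ 1.2 units.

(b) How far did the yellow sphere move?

1.3

From (7.5, 1.8) to (6.9, 2.9), the yellow sphere covered √(0.6² + 1.1²) ≈ 1.3 units.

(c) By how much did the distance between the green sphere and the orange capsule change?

+0.3

They were about 5.1 units apart before and 5.4 after — 0.3 units further apart.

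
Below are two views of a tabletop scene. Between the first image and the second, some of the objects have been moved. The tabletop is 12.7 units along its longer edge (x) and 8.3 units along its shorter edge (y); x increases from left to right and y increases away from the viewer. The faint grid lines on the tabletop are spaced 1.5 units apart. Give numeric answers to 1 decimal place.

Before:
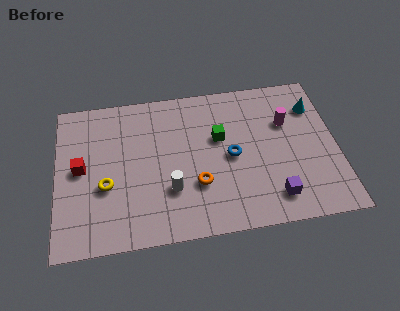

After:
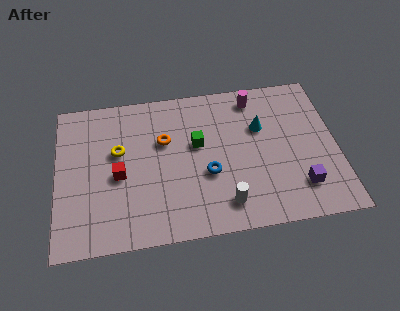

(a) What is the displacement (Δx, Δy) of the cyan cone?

(-2.5, -0.8)

The cyan cone started near (11.8, 6.2) and ended near (9.3, 5.4).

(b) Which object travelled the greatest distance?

the orange torus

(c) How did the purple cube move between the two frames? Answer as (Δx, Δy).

(1.2, 0.4)

The purple cube was at about (9.7, 1.5) and moved to about (10.9, 1.9).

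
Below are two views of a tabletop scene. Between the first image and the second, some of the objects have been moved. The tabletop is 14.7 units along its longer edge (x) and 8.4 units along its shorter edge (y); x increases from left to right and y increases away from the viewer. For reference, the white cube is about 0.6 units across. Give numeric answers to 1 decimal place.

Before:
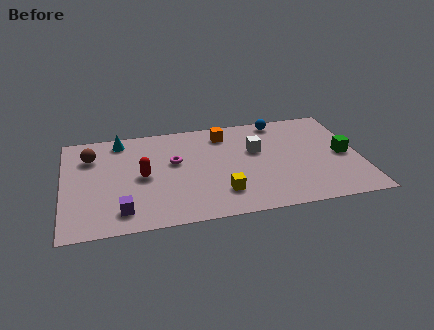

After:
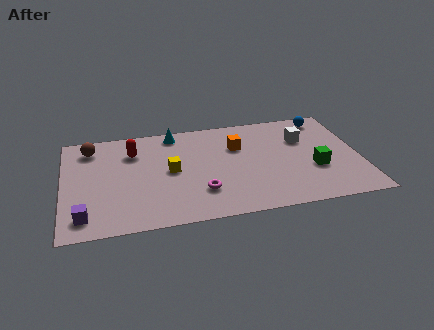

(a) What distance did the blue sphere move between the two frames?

2.3

From (10.9, 7.5) to (13.2, 7.3), the blue sphere covered √(2.3² + 0.2²) ≈ 2.3 units.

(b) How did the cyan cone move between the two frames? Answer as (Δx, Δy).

(2.7, 0.1)

From the two frames, the cyan cone sits at roughly (2.9, 7.3) before and (5.6, 7.4) after.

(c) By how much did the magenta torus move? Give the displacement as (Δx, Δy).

(1.2, -2.7)

The magenta torus was at about (5.5, 5.0) and moved to about (6.7, 2.3).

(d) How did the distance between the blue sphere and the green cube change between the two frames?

-0.3

Before: roughly 4.6 units apart; after: 4.3. That's 0.3 units closer together.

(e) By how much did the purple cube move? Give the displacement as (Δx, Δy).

(-1.8, -0.1)

The purple cube started near (2.8, 1.5) and ended near (1.0, 1.4).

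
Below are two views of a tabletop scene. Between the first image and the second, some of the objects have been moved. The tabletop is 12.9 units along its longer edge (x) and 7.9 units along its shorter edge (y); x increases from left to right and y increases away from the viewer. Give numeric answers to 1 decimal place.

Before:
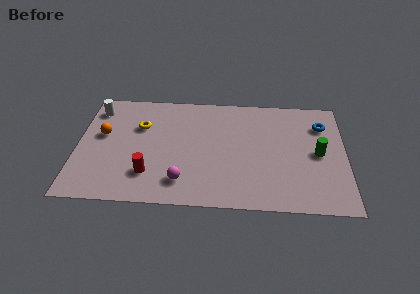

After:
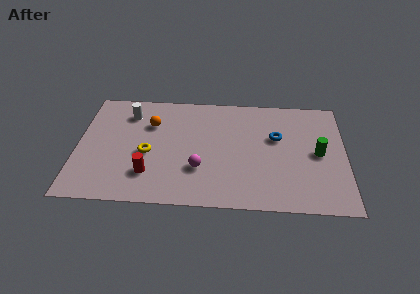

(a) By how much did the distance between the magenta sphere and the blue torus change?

-3.6

They were about 8.0 units apart before and 4.4 after — 3.6 units closer together.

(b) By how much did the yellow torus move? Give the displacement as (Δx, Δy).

(0.4, -1.9)

The yellow torus was at about (3.0, 5.3) and moved to about (3.4, 3.4).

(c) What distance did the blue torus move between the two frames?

2.4

The blue torus was near (11.8, 5.9) before and (9.6, 4.9) after, so it travelled √(2.2² + 1.0²) ≈ 2.4 units.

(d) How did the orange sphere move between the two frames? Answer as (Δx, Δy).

(2.3, 0.9)

The orange sphere was at about (1.2, 4.6) and moved to about (3.5, 5.5).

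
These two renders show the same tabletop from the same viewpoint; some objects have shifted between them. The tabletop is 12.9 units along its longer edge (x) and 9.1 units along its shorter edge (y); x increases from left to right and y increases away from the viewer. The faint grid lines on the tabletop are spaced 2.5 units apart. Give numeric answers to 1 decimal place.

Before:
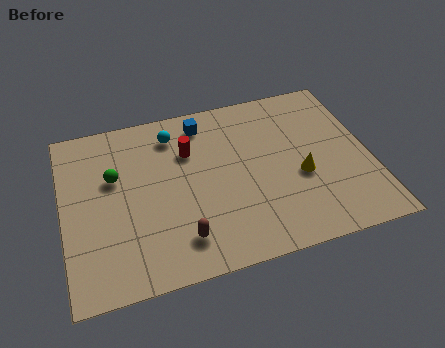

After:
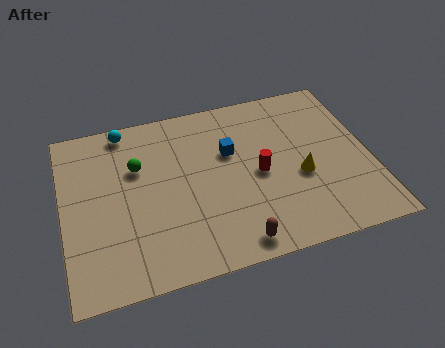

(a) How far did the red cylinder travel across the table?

3.4

From (5.4, 6.3) to (8.2, 4.3), the red cylinder covered √(2.8² + 2.0²) ≈ 3.4 units.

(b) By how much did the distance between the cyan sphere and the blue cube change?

+3.6

They were about 1.3 units apart before and 4.9 after — 3.6 units further apart.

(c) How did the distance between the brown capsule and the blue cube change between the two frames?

-1.3

They were about 6.1 units apart before and 4.8 after — 1.3 units closer together.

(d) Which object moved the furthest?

the red cylinder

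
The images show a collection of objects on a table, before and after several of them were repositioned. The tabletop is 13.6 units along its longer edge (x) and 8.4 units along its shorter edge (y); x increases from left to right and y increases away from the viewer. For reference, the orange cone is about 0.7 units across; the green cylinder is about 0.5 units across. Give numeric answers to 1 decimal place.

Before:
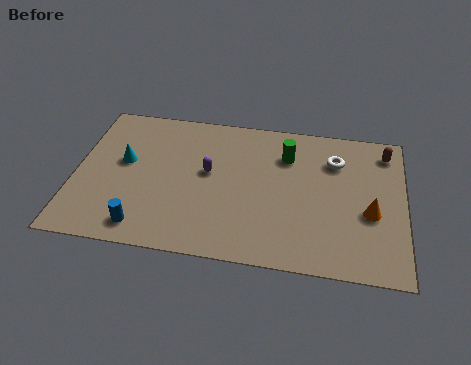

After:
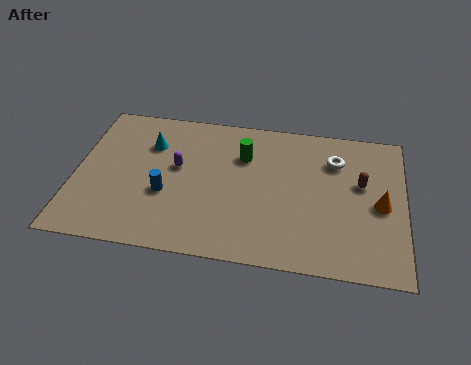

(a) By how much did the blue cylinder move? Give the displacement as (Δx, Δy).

(0.8, 2.0)

The blue cylinder was at about (3.0, 1.2) and moved to about (3.8, 3.2).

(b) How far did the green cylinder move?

1.8

The green cylinder moved from about (8.7, 6.2) to (6.9, 5.9), a distance of √(1.8² + 0.3²) ≈ 1.8.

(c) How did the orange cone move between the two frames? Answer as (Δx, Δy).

(0.4, 0.5)

The orange cone was at about (12.2, 3.4) and moved to about (12.6, 3.9).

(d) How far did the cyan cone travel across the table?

1.6

From (2.0, 4.8) to (3.0, 6.0), the cyan cone covered √(1.0² + 1.2²) ≈ 1.6 units.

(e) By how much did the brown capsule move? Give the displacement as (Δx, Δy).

(-1.0, -2.0)

The brown capsule was at about (12.8, 7.0) and moved to about (11.8, 5.0).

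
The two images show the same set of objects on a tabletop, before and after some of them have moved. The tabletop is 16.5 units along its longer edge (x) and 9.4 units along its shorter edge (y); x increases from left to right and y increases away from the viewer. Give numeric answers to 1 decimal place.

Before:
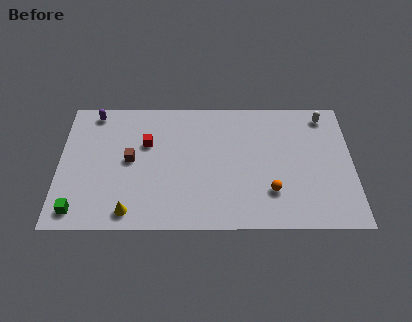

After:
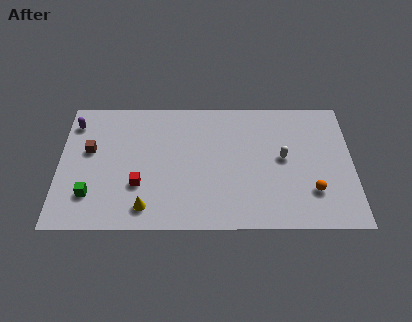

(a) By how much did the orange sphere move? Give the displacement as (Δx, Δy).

(2.3, 0.0)

The orange sphere started near (11.9, 2.6) and ended near (14.2, 2.6).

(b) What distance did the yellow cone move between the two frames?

0.9

The yellow cone was near (4.0, 1.2) before and (4.9, 1.5) after, so it travelled √(0.9² + 0.3²) ≈ 0.9 units.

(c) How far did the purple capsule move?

1.4

The purple capsule was near (1.9, 8.4) before and (0.8, 7.6) after, so it travelled √(1.1² + 0.8²) ≈ 1.4 units.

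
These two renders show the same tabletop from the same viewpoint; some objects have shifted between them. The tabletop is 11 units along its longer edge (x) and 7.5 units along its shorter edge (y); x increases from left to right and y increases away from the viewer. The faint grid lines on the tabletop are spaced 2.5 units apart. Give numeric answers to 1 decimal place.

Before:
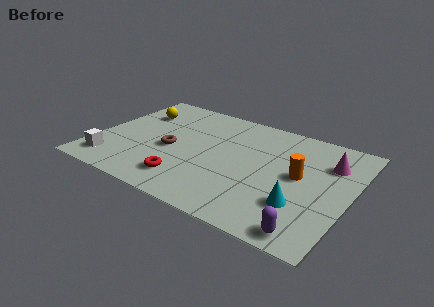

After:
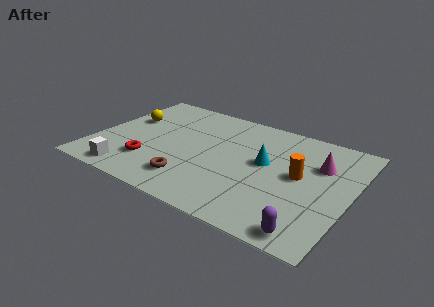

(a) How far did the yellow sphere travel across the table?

0.8

From (1.4, 5.4) to (1.1, 4.7), the yellow sphere covered √(0.3² + 0.7²) ≈ 0.8 units.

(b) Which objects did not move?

the purple capsule and the orange cylinder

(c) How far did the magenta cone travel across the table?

0.5

The magenta cone moved from about (9.9, 5.4) to (9.5, 5.1), a distance of √(0.4² + 0.3²) ≈ 0.5.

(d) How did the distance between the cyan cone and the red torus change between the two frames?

+0.3

The distance was about 4.9 in the first image and 5.2 in the second, so they moved 0.3 units further apart.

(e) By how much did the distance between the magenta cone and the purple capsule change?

-0.3

Before: roughly 4.6 units apart; after: 4.3. That's 0.3 units closer together.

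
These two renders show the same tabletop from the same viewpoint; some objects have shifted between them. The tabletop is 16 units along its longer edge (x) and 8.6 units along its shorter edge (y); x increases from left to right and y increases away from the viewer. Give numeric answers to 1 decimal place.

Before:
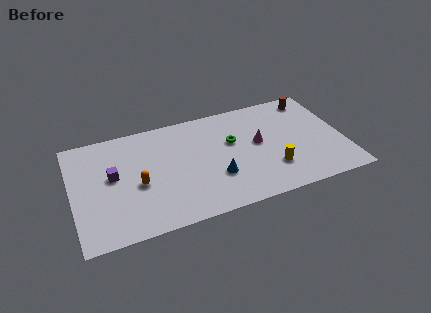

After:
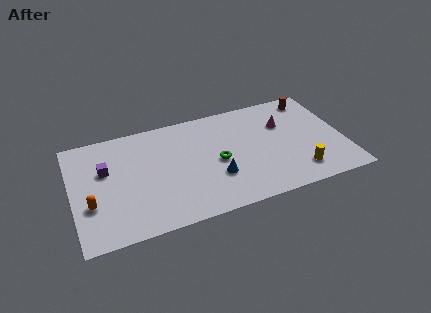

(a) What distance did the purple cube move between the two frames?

0.7

The purple cube was near (2.4, 4.8) before and (2.0, 5.4) after, so it travelled √(0.4² + 0.6²) ≈ 0.7 units.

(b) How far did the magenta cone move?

1.9

The magenta cone was near (11.0, 4.7) before and (12.6, 5.8) after, so it travelled √(1.6² + 1.1²) ≈ 1.9 units.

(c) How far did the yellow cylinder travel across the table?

1.7

From (11.6, 2.4) to (13.1, 1.7), the yellow cylinder covered √(1.5² + 0.7²) ≈ 1.7 units.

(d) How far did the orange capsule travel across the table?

2.9

From (3.8, 3.7) to (1.0, 3.0), the orange capsule covered √(2.8² + 0.7²) ≈ 2.9 units.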